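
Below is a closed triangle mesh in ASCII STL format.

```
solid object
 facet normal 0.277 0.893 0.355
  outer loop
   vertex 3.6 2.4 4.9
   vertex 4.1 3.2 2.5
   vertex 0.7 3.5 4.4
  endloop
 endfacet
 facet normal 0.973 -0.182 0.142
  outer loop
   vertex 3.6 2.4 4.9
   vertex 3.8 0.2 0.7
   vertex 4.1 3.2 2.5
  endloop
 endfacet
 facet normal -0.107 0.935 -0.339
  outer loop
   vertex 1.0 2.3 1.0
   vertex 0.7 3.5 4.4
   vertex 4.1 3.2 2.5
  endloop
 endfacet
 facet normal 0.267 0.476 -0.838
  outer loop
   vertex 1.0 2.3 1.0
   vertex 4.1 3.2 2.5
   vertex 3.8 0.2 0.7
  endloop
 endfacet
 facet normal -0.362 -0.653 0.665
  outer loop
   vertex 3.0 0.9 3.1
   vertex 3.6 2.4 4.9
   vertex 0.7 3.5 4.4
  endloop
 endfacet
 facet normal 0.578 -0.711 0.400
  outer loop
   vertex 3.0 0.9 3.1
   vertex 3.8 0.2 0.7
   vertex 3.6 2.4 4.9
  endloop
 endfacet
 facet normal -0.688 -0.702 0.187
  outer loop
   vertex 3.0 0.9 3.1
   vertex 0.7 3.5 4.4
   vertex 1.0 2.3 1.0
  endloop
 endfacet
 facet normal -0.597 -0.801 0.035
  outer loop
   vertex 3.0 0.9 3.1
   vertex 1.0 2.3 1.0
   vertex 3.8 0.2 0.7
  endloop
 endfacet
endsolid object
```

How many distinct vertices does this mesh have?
6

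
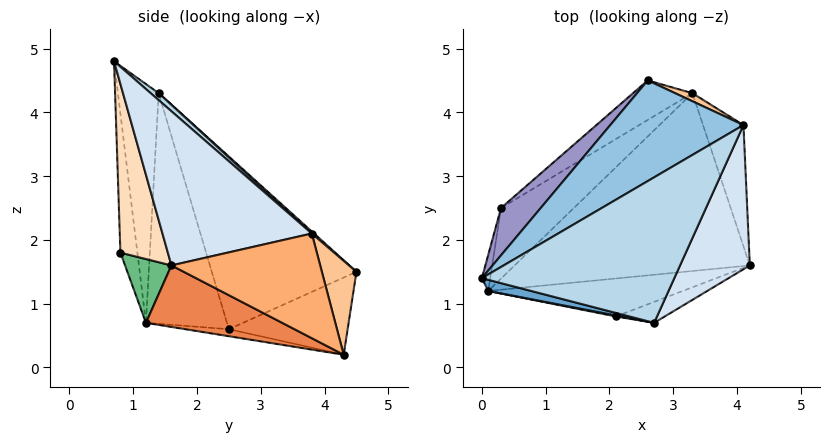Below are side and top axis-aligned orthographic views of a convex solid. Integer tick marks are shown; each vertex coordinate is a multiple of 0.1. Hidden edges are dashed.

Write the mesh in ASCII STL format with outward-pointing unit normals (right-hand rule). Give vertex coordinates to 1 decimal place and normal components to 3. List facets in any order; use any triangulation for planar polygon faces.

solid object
 facet normal -0.259 -0.965 0.046
  outer loop
   vertex 0.1 1.2 0.7
   vertex 2.7 0.7 4.8
   vertex 0.0 1.4 4.3
  endloop
 endfacet
 facet normal 0.012 0.665 0.747
  outer loop
   vertex 4.1 3.8 2.1
   vertex 2.6 4.5 1.5
   vertex 0.0 1.4 4.3
  endloop
 endfacet
 facet normal 0.028 0.649 0.760
  outer loop
   vertex 4.1 3.8 2.1
   vertex 0.0 1.4 4.3
   vertex 2.7 0.7 4.8
  endloop
 endfacet
 facet normal 0.910 -0.052 0.412
  outer loop
   vertex 4.1 3.8 2.1
   vertex 2.7 0.7 4.8
   vertex 4.2 1.6 1.6
  endloop
 endfacet
 facet normal 0.234 -0.385 -0.893
  outer loop
   vertex 3.3 4.3 0.2
   vertex 4.2 1.6 1.6
   vertex 0.1 1.2 0.7
  endloop
 endfacet
 facet normal 0.926 0.123 -0.357
  outer loop
   vertex 3.3 4.3 0.2
   vertex 4.1 3.8 2.1
   vertex 4.2 1.6 1.6
  endloop
 endfacet
 facet normal 0.398 0.915 0.073
  outer loop
   vertex 3.3 4.3 0.2
   vertex 2.6 4.5 1.5
   vertex 4.1 3.8 2.1
  endloop
 endfacet
 facet normal 0.346 -0.933 -0.100
  outer loop
   vertex 2.1 0.8 1.8
   vertex 4.2 1.6 1.6
   vertex 2.7 0.7 4.8
  endloop
 endfacet
 facet normal 0.214 -0.726 -0.654
  outer loop
   vertex 2.1 0.8 1.8
   vertex 0.1 1.2 0.7
   vertex 4.2 1.6 1.6
  endloop
 endfacet
 facet normal -0.200 -0.980 0.007
  outer loop
   vertex 2.1 0.8 1.8
   vertex 2.7 0.7 4.8
   vertex 0.1 1.2 0.7
  endloop
 endfacet
 facet normal -0.511 0.765 -0.393
  outer loop
   vertex 0.3 2.5 0.6
   vertex 2.6 4.5 1.5
   vertex 3.3 4.3 0.2
  endloop
 endfacet
 facet normal -0.095 -0.062 -0.994
  outer loop
   vertex 0.3 2.5 0.6
   vertex 3.3 4.3 0.2
   vertex 0.1 1.2 0.7
  endloop
 endfacet
 facet normal -0.682 0.714 0.157
  outer loop
   vertex 0.3 2.5 0.6
   vertex 0.0 1.4 4.3
   vertex 2.6 4.5 1.5
  endloop
 endfacet
 facet normal -0.988 0.149 -0.036
  outer loop
   vertex 0.3 2.5 0.6
   vertex 0.1 1.2 0.7
   vertex 0.0 1.4 4.3
  endloop
 endfacet
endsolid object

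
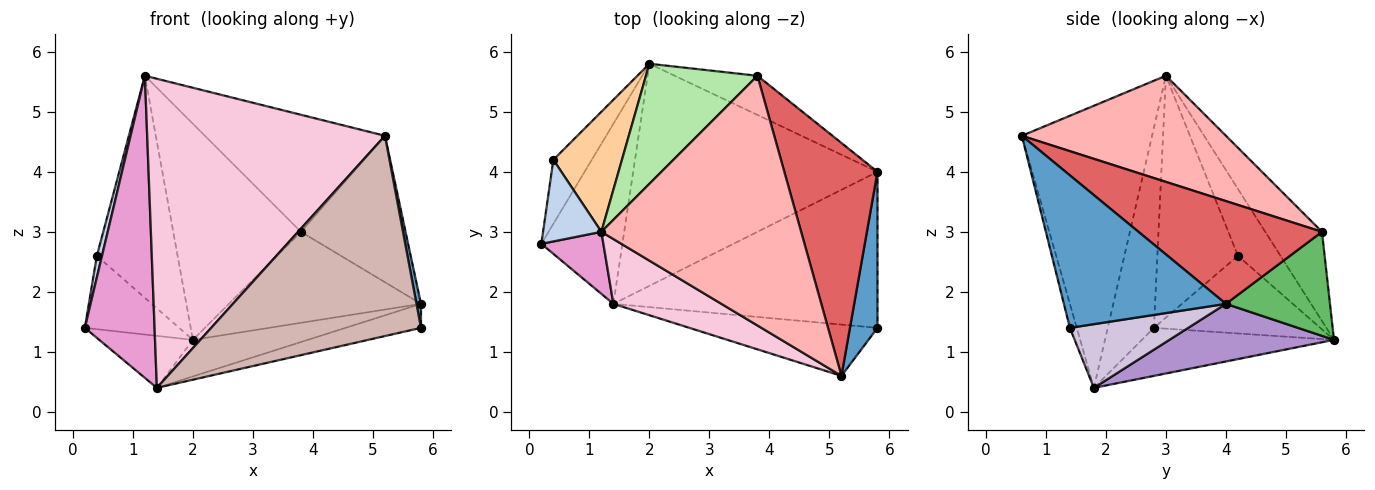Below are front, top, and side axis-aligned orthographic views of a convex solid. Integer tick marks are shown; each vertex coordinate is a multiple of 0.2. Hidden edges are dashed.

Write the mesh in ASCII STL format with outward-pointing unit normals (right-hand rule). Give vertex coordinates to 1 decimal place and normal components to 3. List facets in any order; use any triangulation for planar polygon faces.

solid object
 facet normal 0.984 -0.027 0.178
  outer loop
   vertex 5.8 1.4 1.4
   vertex 5.8 4.0 1.8
   vertex 5.2 0.6 4.6
  endloop
 endfacet
 facet normal -0.970 -0.062 0.234
  outer loop
   vertex 0.4 4.2 2.6
   vertex 0.2 2.8 1.4
   vertex 1.2 3.0 5.6
  endloop
 endfacet
 facet normal -0.799 0.453 -0.395
  outer loop
   vertex 0.4 4.2 2.6
   vertex 2.0 5.8 1.2
   vertex 0.2 2.8 1.4
  endloop
 endfacet
 facet normal -0.421 0.798 0.431
  outer loop
   vertex 0.4 4.2 2.6
   vertex 1.2 3.0 5.6
   vertex 2.0 5.8 1.2
  endloop
 endfacet
 facet normal 0.445 0.822 -0.354
  outer loop
   vertex 3.8 5.6 3.0
   vertex 5.8 4.0 1.8
   vertex 2.0 5.8 1.2
  endloop
 endfacet
 facet normal -0.362 0.815 0.453
  outer loop
   vertex 3.8 5.6 3.0
   vertex 2.0 5.8 1.2
   vertex 1.2 3.0 5.6
  endloop
 endfacet
 facet normal 0.682 0.389 0.619
  outer loop
   vertex 3.8 5.6 3.0
   vertex 5.2 0.6 4.6
   vertex 5.8 4.0 1.8
  endloop
 endfacet
 facet normal 0.433 0.382 0.816
  outer loop
   vertex 3.8 5.6 3.0
   vertex 1.2 3.0 5.6
   vertex 5.2 0.6 4.6
  endloop
 endfacet
 facet normal 0.227 0.158 -0.961
  outer loop
   vertex 1.4 1.8 0.4
   vertex 2.0 5.8 1.2
   vertex 5.8 4.0 1.8
  endloop
 endfacet
 facet normal 0.232 0.148 -0.961
  outer loop
   vertex 1.4 1.8 0.4
   vertex 5.8 4.0 1.8
   vertex 5.8 1.4 1.4
  endloop
 endfacet
 facet normal -0.495 0.241 -0.835
  outer loop
   vertex 1.4 1.8 0.4
   vertex 0.2 2.8 1.4
   vertex 2.0 5.8 1.2
  endloop
 endfacet
 facet normal -0.032 -0.968 -0.248
  outer loop
   vertex 1.4 1.8 0.4
   vertex 5.8 1.4 1.4
   vertex 5.2 0.6 4.6
  endloop
 endfacet
 facet normal -0.544 -0.822 0.169
  outer loop
   vertex 1.4 1.8 0.4
   vertex 1.2 3.0 5.6
   vertex 0.2 2.8 1.4
  endloop
 endfacet
 facet normal -0.472 -0.863 0.181
  outer loop
   vertex 1.4 1.8 0.4
   vertex 5.2 0.6 4.6
   vertex 1.2 3.0 5.6
  endloop
 endfacet
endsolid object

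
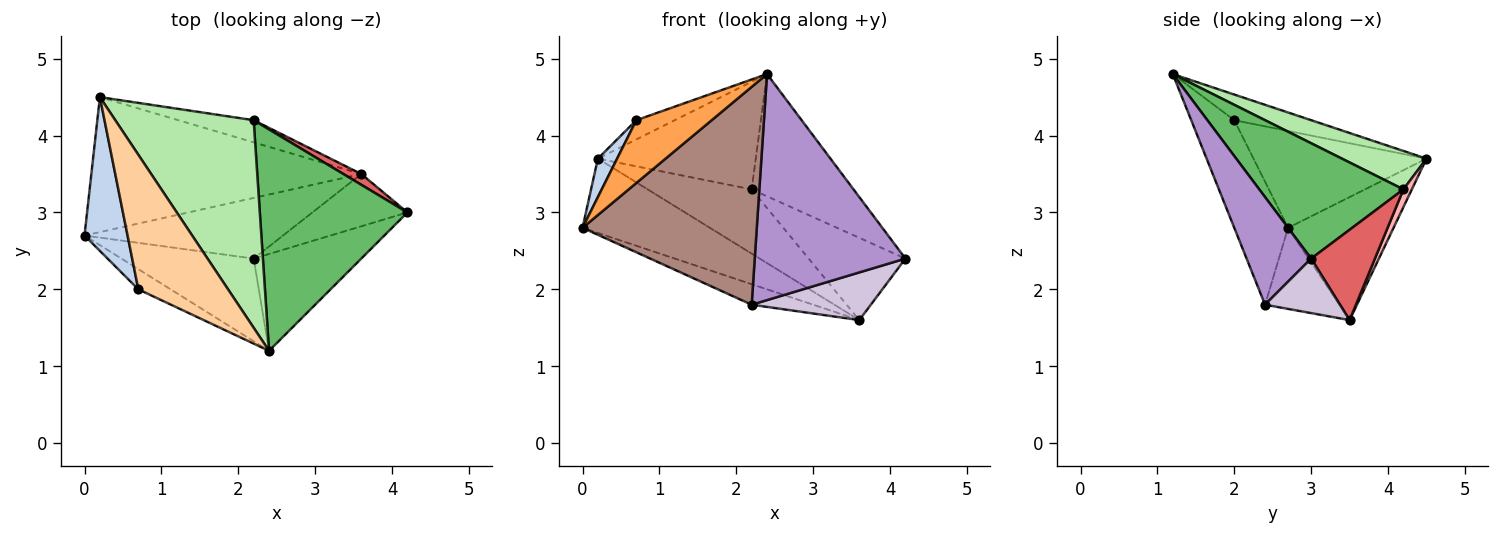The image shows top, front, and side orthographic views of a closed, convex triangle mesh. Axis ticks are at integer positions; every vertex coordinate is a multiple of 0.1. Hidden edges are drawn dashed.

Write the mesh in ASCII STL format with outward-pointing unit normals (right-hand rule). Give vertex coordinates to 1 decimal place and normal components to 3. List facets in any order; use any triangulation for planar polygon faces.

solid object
 facet normal -0.371 0.448 -0.814
  outer loop
   vertex 3.6 3.5 1.6
   vertex 0.0 2.7 2.8
   vertex 0.2 4.5 3.7
  endloop
 endfacet
 facet normal -0.909 -0.101 0.404
  outer loop
   vertex 0.7 2.0 4.2
   vertex 0.2 4.5 3.7
   vertex 0.0 2.7 2.8
  endloop
 endfacet
 facet normal -0.322 -0.901 -0.290
  outer loop
   vertex 0.7 2.0 4.2
   vertex 0.0 2.7 2.8
   vertex 2.4 1.2 4.8
  endloop
 endfacet
 facet normal -0.272 0.136 0.953
  outer loop
   vertex 0.7 2.0 4.2
   vertex 2.4 1.2 4.8
   vertex 0.2 4.5 3.7
  endloop
 endfacet
 facet normal 0.565 0.399 0.723
  outer loop
   vertex 2.2 4.2 3.3
   vertex 2.4 1.2 4.8
   vertex 4.2 3.0 2.4
  endloop
 endfacet
 facet normal 0.239 0.447 0.862
  outer loop
   vertex 2.2 4.2 3.3
   vertex 0.2 4.5 3.7
   vertex 2.4 1.2 4.8
  endloop
 endfacet
 facet normal 0.547 0.830 0.109
  outer loop
   vertex 2.2 4.2 3.3
   vertex 4.2 3.0 2.4
   vertex 3.6 3.5 1.6
  endloop
 endfacet
 facet normal 0.076 0.943 -0.325
  outer loop
   vertex 2.2 4.2 3.3
   vertex 3.6 3.5 1.6
   vertex 0.2 4.5 3.7
  endloop
 endfacet
 facet normal 0.367 -0.855 -0.367
  outer loop
   vertex 2.2 2.4 1.8
   vertex 4.2 3.0 2.4
   vertex 2.4 1.2 4.8
  endloop
 endfacet
 facet normal 0.390 -0.620 -0.680
  outer loop
   vertex 2.2 2.4 1.8
   vertex 3.6 3.5 1.6
   vertex 4.2 3.0 2.4
  endloop
 endfacet
 facet normal -0.277 -0.898 -0.341
  outer loop
   vertex 2.2 2.4 1.8
   vertex 2.4 1.2 4.8
   vertex 0.0 2.7 2.8
  endloop
 endfacet
 facet normal -0.361 0.299 -0.884
  outer loop
   vertex 2.2 2.4 1.8
   vertex 0.0 2.7 2.8
   vertex 3.6 3.5 1.6
  endloop
 endfacet
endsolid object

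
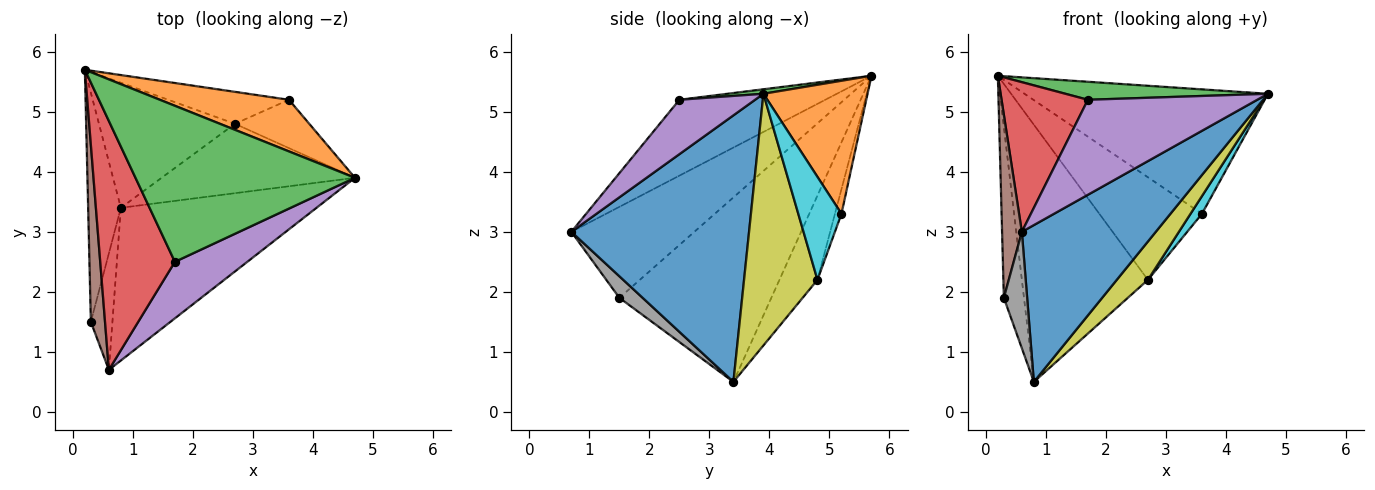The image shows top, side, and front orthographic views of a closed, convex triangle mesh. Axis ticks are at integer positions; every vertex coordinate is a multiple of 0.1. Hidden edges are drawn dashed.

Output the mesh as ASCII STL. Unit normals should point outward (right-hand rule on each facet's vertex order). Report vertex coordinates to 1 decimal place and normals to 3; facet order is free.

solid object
 facet normal 0.689 -0.519 -0.506
  outer loop
   vertex 0.8 3.4 0.5
   vertex 4.7 3.9 5.3
   vertex 0.6 0.7 3.0
  endloop
 endfacet
 facet normal 0.367 0.859 0.356
  outer loop
   vertex 3.6 5.2 3.3
   vertex 0.2 5.7 5.6
   vertex 4.7 3.9 5.3
  endloop
 endfacet
 facet normal 0.020 -0.115 0.993
  outer loop
   vertex 1.7 2.5 5.2
   vertex 4.7 3.9 5.3
   vertex 0.2 5.7 5.6
  endloop
 endfacet
 facet normal -0.657 -0.389 0.646
  outer loop
   vertex 1.7 2.5 5.2
   vertex 0.2 5.7 5.6
   vertex 0.6 0.7 3.0
  endloop
 endfacet
 facet normal 0.359 -0.802 0.477
  outer loop
   vertex 1.7 2.5 5.2
   vertex 0.6 0.7 3.0
   vertex 4.7 3.9 5.3
  endloop
 endfacet
 facet normal -0.976 -0.157 0.152
  outer loop
   vertex 0.3 1.5 1.9
   vertex 0.6 0.7 3.0
   vertex 0.2 5.7 5.6
  endloop
 endfacet
 facet normal -0.976 0.129 -0.173
  outer loop
   vertex 0.3 1.5 1.9
   vertex 0.2 5.7 5.6
   vertex 0.8 3.4 0.5
  endloop
 endfacet
 facet normal 0.577 -0.577 -0.577
  outer loop
   vertex 0.3 1.5 1.9
   vertex 0.8 3.4 0.5
   vertex 0.6 0.7 3.0
  endloop
 endfacet
 facet normal 0.752 -0.319 -0.577
  outer loop
   vertex 2.7 4.8 2.2
   vertex 4.7 3.9 5.3
   vertex 0.8 3.4 0.5
  endloop
 endfacet
 facet normal 0.793 -0.210 -0.572
  outer loop
   vertex 2.7 4.8 2.2
   vertex 3.6 5.2 3.3
   vertex 4.7 3.9 5.3
  endloop
 endfacet
 facet normal -0.262 0.868 -0.422
  outer loop
   vertex 2.7 4.8 2.2
   vertex 0.8 3.4 0.5
   vertex 0.2 5.7 5.6
  endloop
 endfacet
 facet normal -0.061 0.953 -0.297
  outer loop
   vertex 2.7 4.8 2.2
   vertex 0.2 5.7 5.6
   vertex 3.6 5.2 3.3
  endloop
 endfacet
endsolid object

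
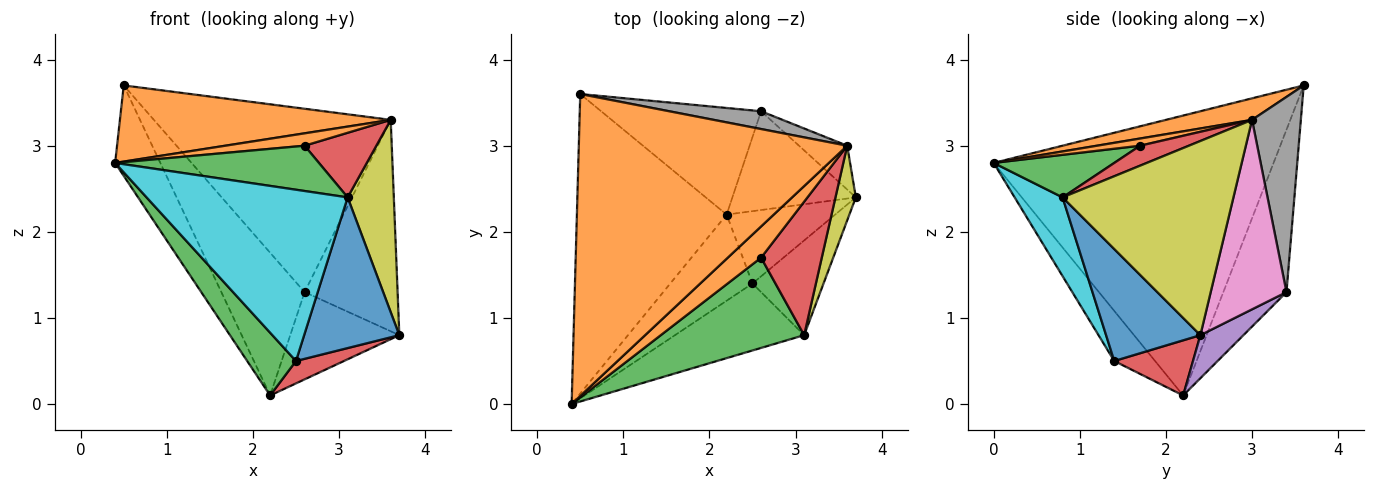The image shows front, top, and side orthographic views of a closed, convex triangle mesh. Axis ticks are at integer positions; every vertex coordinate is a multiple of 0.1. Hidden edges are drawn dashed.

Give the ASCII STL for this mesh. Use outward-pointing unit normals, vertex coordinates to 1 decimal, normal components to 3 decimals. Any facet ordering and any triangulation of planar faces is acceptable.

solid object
 facet normal -0.873 0.141 -0.467
  outer loop
   vertex 2.2 2.2 0.1
   vertex 0.4 0.0 2.8
   vertex 0.5 3.6 3.7
  endloop
 endfacet
 facet normal 0.078 -0.244 0.967
  outer loop
   vertex 3.6 3.0 3.3
   vertex 0.5 3.6 3.7
   vertex 0.4 0.0 2.8
  endloop
 endfacet
 facet normal -0.442 -0.528 -0.725
  outer loop
   vertex 2.5 1.4 0.5
   vertex 0.4 0.0 2.8
   vertex 2.2 2.2 0.1
  endloop
 endfacet
 facet normal 0.437 -0.266 -0.859
  outer loop
   vertex 2.5 1.4 0.5
   vertex 2.2 2.2 0.1
   vertex 3.7 2.4 0.8
  endloop
 endfacet
 facet normal 0.253 0.641 -0.725
  outer loop
   vertex 2.6 3.4 1.3
   vertex 3.7 2.4 0.8
   vertex 2.2 2.2 0.1
  endloop
 endfacet
 facet normal -0.519 0.685 -0.511
  outer loop
   vertex 2.6 3.4 1.3
   vertex 2.2 2.2 0.1
   vertex 0.5 3.6 3.7
  endloop
 endfacet
 facet normal 0.624 0.765 -0.159
  outer loop
   vertex 2.6 3.4 1.3
   vertex 3.6 3.0 3.3
   vertex 3.7 2.4 0.8
  endloop
 endfacet
 facet normal 0.201 0.975 0.095
  outer loop
   vertex 2.6 3.4 1.3
   vertex 0.5 3.6 3.7
   vertex 3.6 3.0 3.3
  endloop
 endfacet
 facet normal 0.960 -0.259 0.101
  outer loop
   vertex 3.1 0.8 2.4
   vertex 3.7 2.4 0.8
   vertex 3.6 3.0 3.3
  endloop
 endfacet
 facet normal 0.217 -0.909 -0.356
  outer loop
   vertex 3.1 0.8 2.4
   vertex 0.4 0.0 2.8
   vertex 2.5 1.4 0.5
  endloop
 endfacet
 facet normal 0.643 -0.649 -0.408
  outer loop
   vertex 3.1 0.8 2.4
   vertex 2.5 1.4 0.5
   vertex 3.7 2.4 0.8
  endloop
 endfacet
 facet normal 0.196 -0.361 0.911
  outer loop
   vertex 2.6 1.7 3.0
   vertex 3.6 3.0 3.3
   vertex 0.4 0.0 2.8
  endloop
 endfacet
 facet normal 0.256 -0.433 0.864
  outer loop
   vertex 2.6 1.7 3.0
   vertex 0.4 0.0 2.8
   vertex 3.1 0.8 2.4
  endloop
 endfacet
 facet normal 0.284 -0.418 0.863
  outer loop
   vertex 2.6 1.7 3.0
   vertex 3.1 0.8 2.4
   vertex 3.6 3.0 3.3
  endloop
 endfacet
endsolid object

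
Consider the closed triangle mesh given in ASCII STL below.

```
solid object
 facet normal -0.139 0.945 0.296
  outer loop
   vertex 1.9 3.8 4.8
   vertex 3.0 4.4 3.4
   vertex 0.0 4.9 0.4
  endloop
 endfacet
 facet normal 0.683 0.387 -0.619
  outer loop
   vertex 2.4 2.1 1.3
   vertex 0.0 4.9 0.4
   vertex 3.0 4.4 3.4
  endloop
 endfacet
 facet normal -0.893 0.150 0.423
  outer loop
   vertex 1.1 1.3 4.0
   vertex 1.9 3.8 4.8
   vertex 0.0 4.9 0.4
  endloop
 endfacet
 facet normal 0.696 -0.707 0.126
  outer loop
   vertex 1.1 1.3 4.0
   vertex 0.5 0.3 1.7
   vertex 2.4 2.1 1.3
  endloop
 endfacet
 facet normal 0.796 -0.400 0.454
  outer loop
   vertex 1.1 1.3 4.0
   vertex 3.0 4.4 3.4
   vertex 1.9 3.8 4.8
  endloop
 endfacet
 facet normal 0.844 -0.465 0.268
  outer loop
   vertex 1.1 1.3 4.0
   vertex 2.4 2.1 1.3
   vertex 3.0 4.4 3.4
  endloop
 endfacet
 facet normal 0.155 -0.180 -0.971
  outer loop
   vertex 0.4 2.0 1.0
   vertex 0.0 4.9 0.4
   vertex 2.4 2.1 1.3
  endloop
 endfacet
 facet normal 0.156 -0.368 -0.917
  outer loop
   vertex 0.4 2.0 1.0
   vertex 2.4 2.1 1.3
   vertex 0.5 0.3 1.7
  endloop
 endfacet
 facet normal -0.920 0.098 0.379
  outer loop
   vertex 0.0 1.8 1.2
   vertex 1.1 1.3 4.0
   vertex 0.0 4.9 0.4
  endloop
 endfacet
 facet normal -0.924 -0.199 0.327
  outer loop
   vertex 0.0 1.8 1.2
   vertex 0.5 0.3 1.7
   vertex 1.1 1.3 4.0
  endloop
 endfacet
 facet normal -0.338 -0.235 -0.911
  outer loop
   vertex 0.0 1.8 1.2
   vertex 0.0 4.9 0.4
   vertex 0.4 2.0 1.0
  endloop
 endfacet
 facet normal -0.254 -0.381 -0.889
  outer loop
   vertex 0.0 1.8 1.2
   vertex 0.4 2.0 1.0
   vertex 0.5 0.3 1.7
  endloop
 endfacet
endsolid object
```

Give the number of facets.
12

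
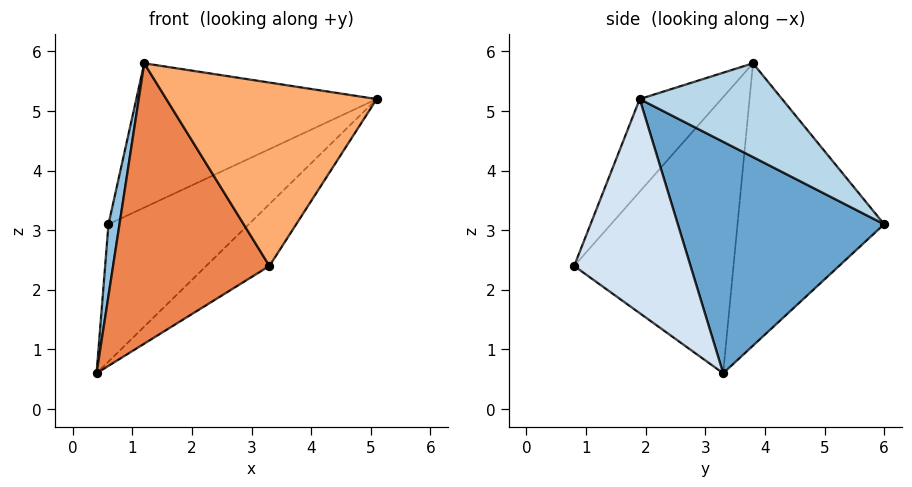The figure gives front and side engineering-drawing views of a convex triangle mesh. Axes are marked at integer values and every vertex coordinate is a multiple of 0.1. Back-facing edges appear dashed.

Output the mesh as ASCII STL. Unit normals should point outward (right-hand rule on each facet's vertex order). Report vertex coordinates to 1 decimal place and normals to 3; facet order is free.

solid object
 facet normal 0.686 0.467 -0.559
  outer loop
   vertex 0.6 6.0 3.1
   vertex 5.1 1.9 5.2
   vertex 0.4 3.3 0.6
  endloop
 endfacet
 facet normal -0.985 -0.074 0.159
  outer loop
   vertex 1.2 3.8 5.8
   vertex 0.6 6.0 3.1
   vertex 0.4 3.3 0.6
  endloop
 endfacet
 facet normal 0.439 0.742 0.507
  outer loop
   vertex 1.2 3.8 5.8
   vertex 5.1 1.9 5.2
   vertex 0.6 6.0 3.1
  endloop
 endfacet
 facet normal 0.702 0.382 -0.601
  outer loop
   vertex 3.3 0.8 2.4
   vertex 0.4 3.3 0.6
   vertex 5.1 1.9 5.2
  endloop
 endfacet
 facet normal -0.703 -0.690 0.174
  outer loop
   vertex 3.3 0.8 2.4
   vertex 1.2 3.8 5.8
   vertex 0.4 3.3 0.6
  endloop
 endfacet
 facet normal -0.311 -0.800 0.514
  outer loop
   vertex 3.3 0.8 2.4
   vertex 5.1 1.9 5.2
   vertex 1.2 3.8 5.8
  endloop
 endfacet
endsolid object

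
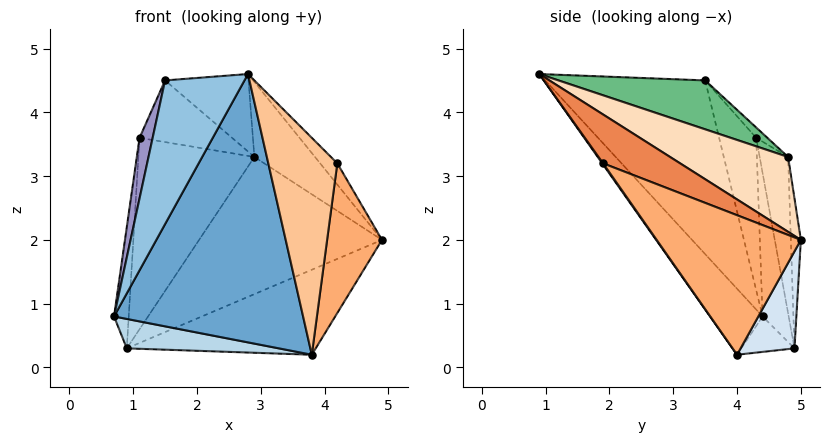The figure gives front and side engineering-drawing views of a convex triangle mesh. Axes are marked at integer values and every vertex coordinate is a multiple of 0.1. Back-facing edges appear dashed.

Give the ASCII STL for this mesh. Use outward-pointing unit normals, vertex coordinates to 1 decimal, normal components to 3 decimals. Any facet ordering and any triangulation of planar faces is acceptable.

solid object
 facet normal -0.215 -0.775 -0.595
  outer loop
   vertex 3.8 4.0 0.2
   vertex 2.8 0.9 4.6
   vertex 0.7 4.4 0.8
  endloop
 endfacet
 facet normal -0.892 -0.443 0.085
  outer loop
   vertex 1.5 3.5 4.5
   vertex 0.7 4.4 0.8
   vertex 2.8 0.9 4.6
  endloop
 endfacet
 facet normal -0.225 -0.643 -0.732
  outer loop
   vertex 0.9 4.9 0.3
   vertex 3.8 4.0 0.2
   vertex 0.7 4.4 0.8
  endloop
 endfacet
 facet normal 0.224 0.787 -0.574
  outer loop
   vertex 0.9 4.9 0.3
   vertex 4.9 5.0 2.0
   vertex 3.8 4.0 0.2
  endloop
 endfacet
 facet normal 0.646 0.144 0.749
  outer loop
   vertex 4.2 1.9 3.2
   vertex 4.9 5.0 2.0
   vertex 2.8 0.9 4.6
  endloop
 endfacet
 facet normal 0.876 -0.333 -0.350
  outer loop
   vertex 4.2 1.9 3.2
   vertex 3.8 4.0 0.2
   vertex 4.9 5.0 2.0
  endloop
 endfacet
 facet normal 0.010 -0.819 -0.574
  outer loop
   vertex 4.2 1.9 3.2
   vertex 2.8 0.9 4.6
   vertex 3.8 4.0 0.2
  endloop
 endfacet
 facet normal 0.508 0.261 0.821
  outer loop
   vertex 2.9 4.8 3.3
   vertex 2.8 0.9 4.6
   vertex 4.9 5.0 2.0
  endloop
 endfacet
 facet normal 0.471 0.268 0.840
  outer loop
   vertex 2.9 4.8 3.3
   vertex 1.5 3.5 4.5
   vertex 2.8 0.9 4.6
  endloop
 endfacet
 facet normal -0.054 0.996 0.069
  outer loop
   vertex 2.9 4.8 3.3
   vertex 4.9 5.0 2.0
   vertex 0.9 4.9 0.3
  endloop
 endfacet
 facet normal -0.087 0.725 0.683
  outer loop
   vertex 1.1 4.3 3.6
   vertex 1.5 3.5 4.5
   vertex 2.9 4.8 3.3
  endloop
 endfacet
 facet normal -0.234 0.954 0.188
  outer loop
   vertex 1.1 4.3 3.6
   vertex 2.9 4.8 3.3
   vertex 0.9 4.9 0.3
  endloop
 endfacet
 facet normal -0.936 -0.331 0.122
  outer loop
   vertex 1.1 4.3 3.6
   vertex 0.7 4.4 0.8
   vertex 1.5 3.5 4.5
  endloop
 endfacet
 facet normal -0.863 0.486 0.141
  outer loop
   vertex 1.1 4.3 3.6
   vertex 0.9 4.9 0.3
   vertex 0.7 4.4 0.8
  endloop
 endfacet
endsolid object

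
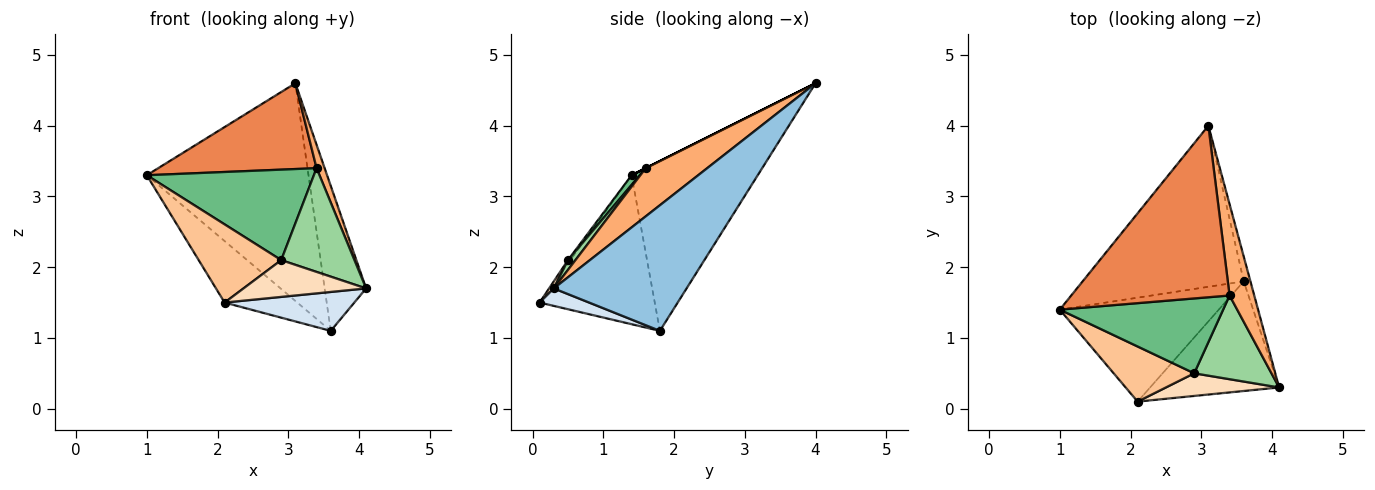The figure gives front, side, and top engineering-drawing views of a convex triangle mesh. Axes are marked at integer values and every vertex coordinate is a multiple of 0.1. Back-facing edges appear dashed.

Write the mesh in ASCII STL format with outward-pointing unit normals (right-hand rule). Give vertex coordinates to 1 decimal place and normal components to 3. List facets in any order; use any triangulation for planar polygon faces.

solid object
 facet normal -0.531 0.681 -0.504
  outer loop
   vertex 3.6 1.8 1.1
   vertex 1.0 1.4 3.3
   vertex 3.1 4.0 4.6
  endloop
 endfacet
 facet normal 0.953 0.297 -0.051
  outer loop
   vertex 3.6 1.8 1.1
   vertex 3.1 4.0 4.6
   vertex 4.1 0.3 1.7
  endloop
 endfacet
 facet normal -0.628 0.396 -0.670
  outer loop
   vertex 2.1 0.1 1.5
   vertex 1.0 1.4 3.3
   vertex 3.6 1.8 1.1
  endloop
 endfacet
 facet normal 0.127 -0.332 -0.935
  outer loop
   vertex 2.1 0.1 1.5
   vertex 3.6 1.8 1.1
   vertex 4.1 0.3 1.7
  endloop
 endfacet
 facet normal 0.000 -0.447 0.894
  outer loop
   vertex 3.4 1.6 3.4
   vertex 3.1 4.0 4.6
   vertex 1.0 1.4 3.3
  endloop
 endfacet
 facet normal 0.884 -0.116 0.453
  outer loop
   vertex 3.4 1.6 3.4
   vertex 4.1 0.3 1.7
   vertex 3.1 4.0 4.6
  endloop
 endfacet
 facet normal -0.023 -0.817 0.576
  outer loop
   vertex 2.9 0.5 2.1
   vertex 1.0 1.4 3.3
   vertex 2.1 0.1 1.5
  endloop
 endfacet
 facet normal 0.033 -0.851 0.524
  outer loop
   vertex 2.9 0.5 2.1
   vertex 2.1 0.1 1.5
   vertex 4.1 0.3 1.7
  endloop
 endfacet
 facet normal 0.038 -0.770 0.637
  outer loop
   vertex 2.9 0.5 2.1
   vertex 3.4 1.6 3.4
   vertex 1.0 1.4 3.3
  endloop
 endfacet
 facet normal 0.079 -0.776 0.626
  outer loop
   vertex 2.9 0.5 2.1
   vertex 4.1 0.3 1.7
   vertex 3.4 1.6 3.4
  endloop
 endfacet
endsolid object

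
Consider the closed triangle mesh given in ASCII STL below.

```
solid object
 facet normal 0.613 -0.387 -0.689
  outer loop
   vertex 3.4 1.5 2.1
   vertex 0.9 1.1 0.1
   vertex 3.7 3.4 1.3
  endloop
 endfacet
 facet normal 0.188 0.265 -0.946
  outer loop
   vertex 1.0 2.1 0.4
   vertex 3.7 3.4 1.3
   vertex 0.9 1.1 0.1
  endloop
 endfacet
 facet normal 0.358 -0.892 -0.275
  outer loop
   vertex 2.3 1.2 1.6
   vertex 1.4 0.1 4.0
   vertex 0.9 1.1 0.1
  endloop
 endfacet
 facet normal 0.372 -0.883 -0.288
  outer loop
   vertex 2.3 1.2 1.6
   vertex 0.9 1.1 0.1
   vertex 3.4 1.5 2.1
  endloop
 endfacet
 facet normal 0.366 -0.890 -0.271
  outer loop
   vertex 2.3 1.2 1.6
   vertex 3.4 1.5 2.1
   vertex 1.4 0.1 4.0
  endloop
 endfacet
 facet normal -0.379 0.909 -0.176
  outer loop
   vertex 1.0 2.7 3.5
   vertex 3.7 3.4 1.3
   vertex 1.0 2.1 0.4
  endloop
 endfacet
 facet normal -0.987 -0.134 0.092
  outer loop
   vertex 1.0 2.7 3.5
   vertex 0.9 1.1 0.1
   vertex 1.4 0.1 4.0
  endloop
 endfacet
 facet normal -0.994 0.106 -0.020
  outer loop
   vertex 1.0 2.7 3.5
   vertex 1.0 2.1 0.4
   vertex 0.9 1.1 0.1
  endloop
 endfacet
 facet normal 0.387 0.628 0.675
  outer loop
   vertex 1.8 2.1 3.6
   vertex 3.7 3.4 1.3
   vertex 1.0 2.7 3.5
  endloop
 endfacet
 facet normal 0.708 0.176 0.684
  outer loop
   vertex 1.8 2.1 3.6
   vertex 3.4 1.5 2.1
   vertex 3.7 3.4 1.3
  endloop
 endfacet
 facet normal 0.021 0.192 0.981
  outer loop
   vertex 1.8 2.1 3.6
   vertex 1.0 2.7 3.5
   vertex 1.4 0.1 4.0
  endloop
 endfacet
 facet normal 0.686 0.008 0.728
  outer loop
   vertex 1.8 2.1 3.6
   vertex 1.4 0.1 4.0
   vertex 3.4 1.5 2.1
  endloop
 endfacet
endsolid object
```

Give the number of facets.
12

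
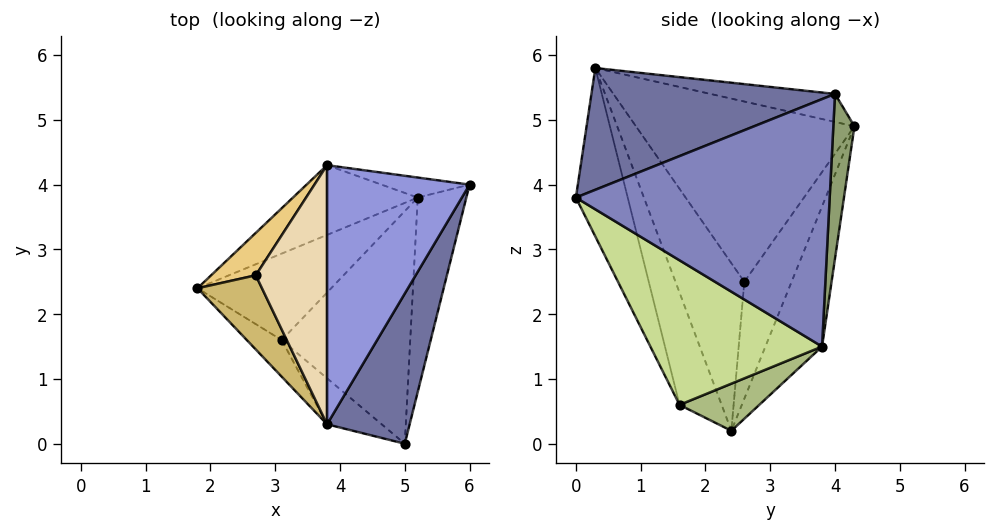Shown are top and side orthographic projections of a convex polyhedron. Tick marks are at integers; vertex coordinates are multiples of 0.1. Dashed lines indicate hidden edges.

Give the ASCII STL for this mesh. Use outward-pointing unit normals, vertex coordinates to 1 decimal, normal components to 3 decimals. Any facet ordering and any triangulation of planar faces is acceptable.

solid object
 facet normal 0.760 -0.396 0.515
  outer loop
   vertex 3.8 0.3 5.8
   vertex 5.0 0.0 3.8
   vertex 6.0 4.0 5.4
  endloop
 endfacet
 facet normal 0.968 -0.166 -0.190
  outer loop
   vertex 5.2 3.8 1.5
   vertex 6.0 4.0 5.4
   vertex 5.0 0.0 3.8
  endloop
 endfacet
 facet normal -0.188 0.216 0.958
  outer loop
   vertex 3.8 4.3 4.9
   vertex 3.8 0.3 5.8
   vertex 6.0 4.0 5.4
  endloop
 endfacet
 facet normal -0.284 0.925 -0.253
  outer loop
   vertex 3.8 4.3 4.9
   vertex 5.2 3.8 1.5
   vertex 1.8 2.4 0.2
  endloop
 endfacet
 facet normal 0.153 0.985 -0.082
  outer loop
   vertex 3.8 4.3 4.9
   vertex 6.0 4.0 5.4
   vertex 5.2 3.8 1.5
  endloop
 endfacet
 facet normal 0.332 0.068 -0.941
  outer loop
   vertex 3.1 1.6 0.6
   vertex 1.8 2.4 0.2
   vertex 5.2 3.8 1.5
  endloop
 endfacet
 facet normal 0.684 -0.404 -0.608
  outer loop
   vertex 3.1 1.6 0.6
   vertex 5.2 3.8 1.5
   vertex 5.0 0.0 3.8
  endloop
 endfacet
 facet normal -0.484 -0.862 -0.150
  outer loop
   vertex 3.1 1.6 0.6
   vertex 3.8 0.3 5.8
   vertex 1.8 2.4 0.2
  endloop
 endfacet
 facet normal -0.473 -0.868 -0.153
  outer loop
   vertex 3.1 1.6 0.6
   vertex 5.0 0.0 3.8
   vertex 3.8 0.3 5.8
  endloop
 endfacet
 facet normal -0.931 0.069 0.358
  outer loop
   vertex 2.7 2.6 2.5
   vertex 1.8 2.4 0.2
   vertex 3.8 0.3 5.8
  endloop
 endfacet
 facet normal -0.929 0.100 0.355
  outer loop
   vertex 2.7 2.6 2.5
   vertex 3.8 4.3 4.9
   vertex 1.8 2.4 0.2
  endloop
 endfacet
 facet normal -0.927 0.082 0.366
  outer loop
   vertex 2.7 2.6 2.5
   vertex 3.8 0.3 5.8
   vertex 3.8 4.3 4.9
  endloop
 endfacet
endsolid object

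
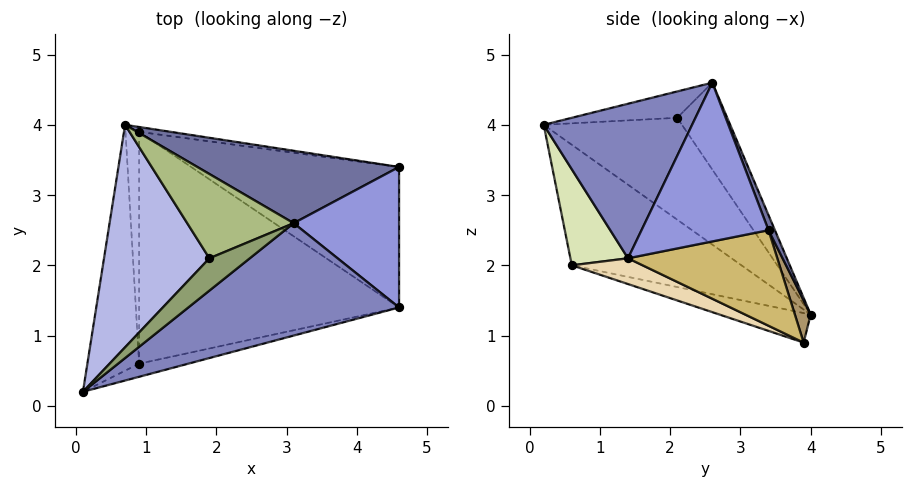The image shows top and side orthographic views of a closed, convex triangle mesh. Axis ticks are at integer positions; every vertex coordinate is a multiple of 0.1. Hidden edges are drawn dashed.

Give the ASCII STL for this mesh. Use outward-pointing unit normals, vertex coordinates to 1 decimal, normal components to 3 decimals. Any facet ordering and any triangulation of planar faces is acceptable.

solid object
 facet normal 0.028 0.927 0.373
  outer loop
   vertex 3.1 2.6 4.6
   vertex 4.6 3.4 2.5
   vertex 0.7 4.0 1.3
  endloop
 endfacet
 facet normal 0.431 -0.685 0.587
  outer loop
   vertex 4.6 1.4 2.1
   vertex 3.1 2.6 4.6
   vertex 0.1 0.2 4.0
  endloop
 endfacet
 facet normal 0.828 -0.110 0.550
  outer loop
   vertex 4.6 1.4 2.1
   vertex 4.6 3.4 2.5
   vertex 3.1 2.6 4.6
  endloop
 endfacet
 facet normal -0.591 0.527 0.611
  outer loop
   vertex 1.9 2.1 4.1
   vertex 0.7 4.0 1.3
   vertex 0.1 0.2 4.0
  endloop
 endfacet
 facet normal -0.494 0.428 0.757
  outer loop
   vertex 1.9 2.1 4.1
   vertex 0.1 0.2 4.0
   vertex 3.1 2.6 4.6
  endloop
 endfacet
 facet normal -0.508 0.596 0.622
  outer loop
   vertex 1.9 2.1 4.1
   vertex 3.1 2.6 4.6
   vertex 0.7 4.0 1.3
  endloop
 endfacet
 facet normal -0.911 -0.134 -0.391
  outer loop
   vertex 0.9 0.6 2.0
   vertex 0.1 0.2 4.0
   vertex 0.7 4.0 1.3
  endloop
 endfacet
 facet normal 0.213 -0.971 -0.109
  outer loop
   vertex 0.9 0.6 2.0
   vertex 4.6 1.4 2.1
   vertex 0.1 0.2 4.0
  endloop
 endfacet
 facet normal 0.194 0.970 -0.146
  outer loop
   vertex 0.9 3.9 0.9
   vertex 0.7 4.0 1.3
   vertex 4.6 3.4 2.5
  endloop
 endfacet
 facet normal 0.411 0.179 -0.894
  outer loop
   vertex 0.9 3.9 0.9
   vertex 4.6 3.4 2.5
   vertex 4.6 1.4 2.1
  endloop
 endfacet
 facet normal -0.899 -0.138 -0.415
  outer loop
   vertex 0.9 3.9 0.9
   vertex 0.9 0.6 2.0
   vertex 0.7 4.0 1.3
  endloop
 endfacet
 facet normal 0.094 -0.315 -0.945
  outer loop
   vertex 0.9 3.9 0.9
   vertex 4.6 1.4 2.1
   vertex 0.9 0.6 2.0
  endloop
 endfacet
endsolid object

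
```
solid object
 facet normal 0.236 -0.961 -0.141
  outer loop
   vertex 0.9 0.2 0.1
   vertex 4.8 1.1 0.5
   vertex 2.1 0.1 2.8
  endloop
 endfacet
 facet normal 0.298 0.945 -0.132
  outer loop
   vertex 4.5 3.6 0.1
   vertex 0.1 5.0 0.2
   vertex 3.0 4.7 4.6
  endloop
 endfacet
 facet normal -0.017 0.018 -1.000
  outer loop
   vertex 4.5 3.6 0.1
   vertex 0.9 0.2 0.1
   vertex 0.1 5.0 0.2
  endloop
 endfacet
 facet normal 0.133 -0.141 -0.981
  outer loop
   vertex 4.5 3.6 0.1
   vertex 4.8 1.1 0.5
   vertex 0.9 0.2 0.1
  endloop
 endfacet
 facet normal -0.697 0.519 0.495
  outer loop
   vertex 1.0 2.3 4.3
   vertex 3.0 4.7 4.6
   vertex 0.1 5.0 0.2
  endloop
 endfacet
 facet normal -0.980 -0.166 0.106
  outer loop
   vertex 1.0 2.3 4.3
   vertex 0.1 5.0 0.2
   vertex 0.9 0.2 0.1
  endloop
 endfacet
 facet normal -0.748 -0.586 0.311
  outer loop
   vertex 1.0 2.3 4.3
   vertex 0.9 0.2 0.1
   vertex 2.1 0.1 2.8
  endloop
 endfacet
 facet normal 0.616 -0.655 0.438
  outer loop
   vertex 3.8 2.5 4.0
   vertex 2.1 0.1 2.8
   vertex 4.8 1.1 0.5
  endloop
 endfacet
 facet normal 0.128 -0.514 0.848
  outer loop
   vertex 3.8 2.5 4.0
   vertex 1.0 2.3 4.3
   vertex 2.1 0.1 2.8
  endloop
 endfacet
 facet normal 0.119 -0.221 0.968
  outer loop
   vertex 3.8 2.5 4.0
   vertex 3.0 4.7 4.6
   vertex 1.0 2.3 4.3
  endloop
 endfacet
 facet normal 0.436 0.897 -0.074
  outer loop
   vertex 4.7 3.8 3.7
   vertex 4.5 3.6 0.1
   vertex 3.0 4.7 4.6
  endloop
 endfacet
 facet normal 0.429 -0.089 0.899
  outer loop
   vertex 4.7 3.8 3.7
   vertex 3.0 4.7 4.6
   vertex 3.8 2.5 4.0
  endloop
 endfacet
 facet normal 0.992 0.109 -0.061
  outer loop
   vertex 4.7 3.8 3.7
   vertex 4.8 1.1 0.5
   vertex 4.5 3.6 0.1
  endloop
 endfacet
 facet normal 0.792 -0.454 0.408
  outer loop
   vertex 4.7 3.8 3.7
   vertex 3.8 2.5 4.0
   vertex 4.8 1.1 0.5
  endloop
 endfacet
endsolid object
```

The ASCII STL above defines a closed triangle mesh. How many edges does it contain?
21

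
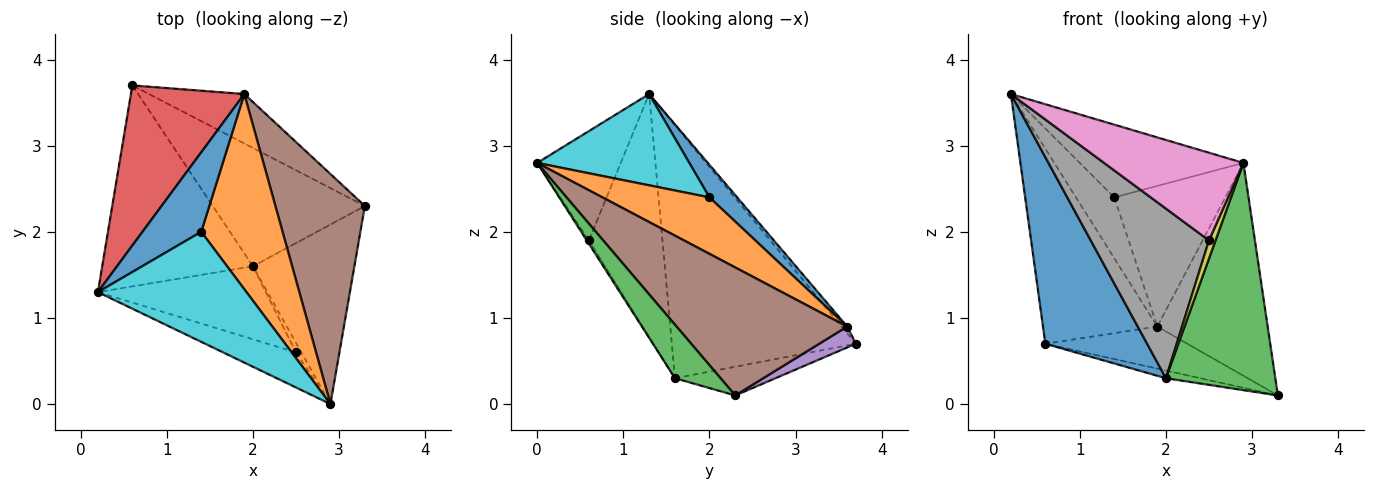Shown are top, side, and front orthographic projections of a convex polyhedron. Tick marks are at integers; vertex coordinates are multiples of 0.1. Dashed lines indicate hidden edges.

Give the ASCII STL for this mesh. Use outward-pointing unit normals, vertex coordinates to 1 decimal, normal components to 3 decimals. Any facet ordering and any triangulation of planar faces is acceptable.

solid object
 facet normal -0.776 -0.429 -0.462
  outer loop
   vertex 2.0 1.6 0.3
   vertex 0.2 1.3 3.6
   vertex 0.6 3.7 0.7
  endloop
 endfacet
 facet normal -0.185 0.063 -0.981
  outer loop
   vertex 2.0 1.6 0.3
   vertex 0.6 3.7 0.7
   vertex 3.3 2.3 0.1
  endloop
 endfacet
 facet normal 0.311 -0.746 -0.589
  outer loop
   vertex 2.0 1.6 0.3
   vertex 3.3 2.3 0.1
   vertex 2.9 0.0 2.8
  endloop
 endfacet
 facet normal -0.038 0.772 0.634
  outer loop
   vertex 1.9 3.6 0.9
   vertex 0.6 3.7 0.7
   vertex 0.2 1.3 3.6
  endloop
 endfacet
 facet normal 0.165 0.640 -0.751
  outer loop
   vertex 1.9 3.6 0.9
   vertex 3.3 2.3 0.1
   vertex 0.6 3.7 0.7
  endloop
 endfacet
 facet normal 0.724 0.468 0.506
  outer loop
   vertex 1.9 3.6 0.9
   vertex 2.9 0.0 2.8
   vertex 3.3 2.3 0.1
  endloop
 endfacet
 facet normal -0.487 -0.811 -0.324
  outer loop
   vertex 2.5 0.6 1.9
   vertex 2.9 0.0 2.8
   vertex 0.2 1.3 3.6
  endloop
 endfacet
 facet normal -0.496 -0.797 -0.343
  outer loop
   vertex 2.5 0.6 1.9
   vertex 0.2 1.3 3.6
   vertex 2.0 1.6 0.3
  endloop
 endfacet
 facet normal -0.269 -0.852 -0.449
  outer loop
   vertex 2.5 0.6 1.9
   vertex 2.0 1.6 0.3
   vertex 2.9 0.0 2.8
  endloop
 endfacet
 facet normal 0.456 0.491 0.742
  outer loop
   vertex 1.4 2.0 2.4
   vertex 0.2 1.3 3.6
   vertex 2.9 0.0 2.8
  endloop
 endfacet
 facet normal 0.403 0.556 0.727
  outer loop
   vertex 1.4 2.0 2.4
   vertex 1.9 3.6 0.9
   vertex 0.2 1.3 3.6
  endloop
 endfacet
 facet normal 0.491 0.509 0.707
  outer loop
   vertex 1.4 2.0 2.4
   vertex 2.9 0.0 2.8
   vertex 1.9 3.6 0.9
  endloop
 endfacet
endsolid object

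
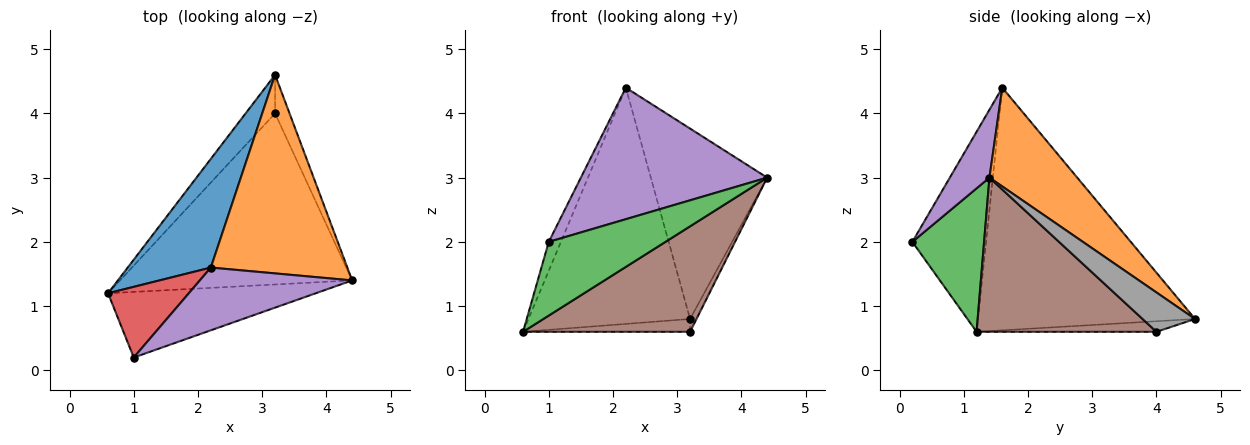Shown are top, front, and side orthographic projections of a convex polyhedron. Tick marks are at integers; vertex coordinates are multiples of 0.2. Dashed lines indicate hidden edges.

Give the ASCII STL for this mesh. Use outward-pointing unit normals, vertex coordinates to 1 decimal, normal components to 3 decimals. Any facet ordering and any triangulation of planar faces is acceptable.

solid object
 facet normal -0.773 0.576 0.265
  outer loop
   vertex 2.2 1.6 4.4
   vertex 3.2 4.6 0.8
   vertex 0.6 1.2 0.6
  endloop
 endfacet
 facet normal 0.463 0.613 0.640
  outer loop
   vertex 2.2 1.6 4.4
   vertex 4.4 1.4 3.0
   vertex 3.2 4.6 0.8
  endloop
 endfacet
 facet normal 0.417 -0.679 -0.604
  outer loop
   vertex 1.0 0.2 2.0
   vertex 0.6 1.2 0.6
   vertex 4.4 1.4 3.0
  endloop
 endfacet
 facet normal -0.917 0.151 0.370
  outer loop
   vertex 1.0 0.2 2.0
   vertex 2.2 1.6 4.4
   vertex 0.6 1.2 0.6
  endloop
 endfacet
 facet normal 0.188 -0.886 0.423
  outer loop
   vertex 1.0 0.2 2.0
   vertex 4.4 1.4 3.0
   vertex 2.2 1.6 4.4
  endloop
 endfacet
 facet normal 0.492 -0.457 -0.741
  outer loop
   vertex 3.2 4.0 0.6
   vertex 4.4 1.4 3.0
   vertex 0.6 1.2 0.6
  endloop
 endfacet
 facet normal -0.322 0.299 -0.898
  outer loop
   vertex 3.2 4.0 0.6
   vertex 0.6 1.2 0.6
   vertex 3.2 4.6 0.8
  endloop
 endfacet
 facet normal 0.933 0.114 -0.343
  outer loop
   vertex 3.2 4.0 0.6
   vertex 3.2 4.6 0.8
   vertex 4.4 1.4 3.0
  endloop
 endfacet
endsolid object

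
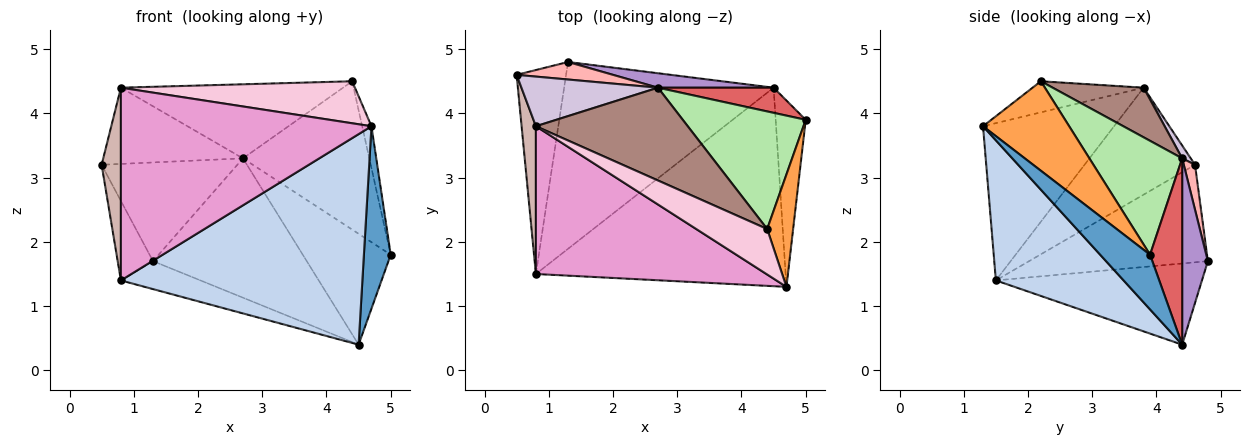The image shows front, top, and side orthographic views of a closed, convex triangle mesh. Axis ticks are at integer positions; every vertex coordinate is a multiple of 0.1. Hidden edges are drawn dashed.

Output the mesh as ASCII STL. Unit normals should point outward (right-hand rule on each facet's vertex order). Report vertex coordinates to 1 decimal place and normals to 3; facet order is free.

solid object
 facet normal 0.793 -0.426 -0.435
  outer loop
   vertex 4.5 4.4 0.4
   vertex 5.0 3.9 1.8
   vertex 4.7 1.3 3.8
  endloop
 endfacet
 facet normal 0.359 -0.679 -0.640
  outer loop
   vertex 0.8 1.5 1.4
   vertex 4.5 4.4 0.4
   vertex 4.7 1.3 3.8
  endloop
 endfacet
 facet normal 0.955 0.103 0.277
  outer loop
   vertex 4.4 2.2 4.5
   vertex 4.7 1.3 3.8
   vertex 5.0 3.9 1.8
  endloop
 endfacet
 facet normal -0.878 0.174 -0.445
  outer loop
   vertex 1.3 4.8 1.7
   vertex 0.8 1.5 1.4
   vertex 0.5 4.6 3.2
  endloop
 endfacet
 facet normal -0.358 0.138 -0.923
  outer loop
   vertex 1.3 4.8 1.7
   vertex 4.5 4.4 0.4
   vertex 0.8 1.5 1.4
  endloop
 endfacet
 facet normal 0.499 0.679 0.538
  outer loop
   vertex 2.7 4.4 3.3
   vertex 4.4 2.2 4.5
   vertex 5.0 3.9 1.8
  endloop
 endfacet
 facet normal 0.336 0.919 0.208
  outer loop
   vertex 2.7 4.4 3.3
   vertex 5.0 3.9 1.8
   vertex 4.5 4.4 0.4
  endloop
 endfacet
 facet normal 0.081 0.981 0.174
  outer loop
   vertex 2.7 4.4 3.3
   vertex 1.3 4.8 1.7
   vertex 0.5 4.6 3.2
  endloop
 endfacet
 facet normal 0.164 0.981 0.102
  outer loop
   vertex 2.7 4.4 3.3
   vertex 4.5 4.4 0.4
   vertex 1.3 4.8 1.7
  endloop
 endfacet
 facet normal 0.051 0.837 0.545
  outer loop
   vertex 0.8 3.8 4.4
   vertex 2.7 4.4 3.3
   vertex 0.5 4.6 3.2
  endloop
 endfacet
 facet normal 0.248 0.604 0.757
  outer loop
   vertex 0.8 3.8 4.4
   vertex 4.4 2.2 4.5
   vertex 2.7 4.4 3.3
  endloop
 endfacet
 facet normal -0.977 -0.170 0.131
  outer loop
   vertex 0.8 3.8 4.4
   vertex 0.5 4.6 3.2
   vertex 0.8 1.5 1.4
  endloop
 endfacet
 facet normal -0.383 -0.733 0.562
  outer loop
   vertex 0.8 3.8 4.4
   vertex 0.8 1.5 1.4
   vertex 4.7 1.3 3.8
  endloop
 endfacet
 facet normal -0.307 -0.646 0.699
  outer loop
   vertex 0.8 3.8 4.4
   vertex 4.7 1.3 3.8
   vertex 4.4 2.2 4.5
  endloop
 endfacet
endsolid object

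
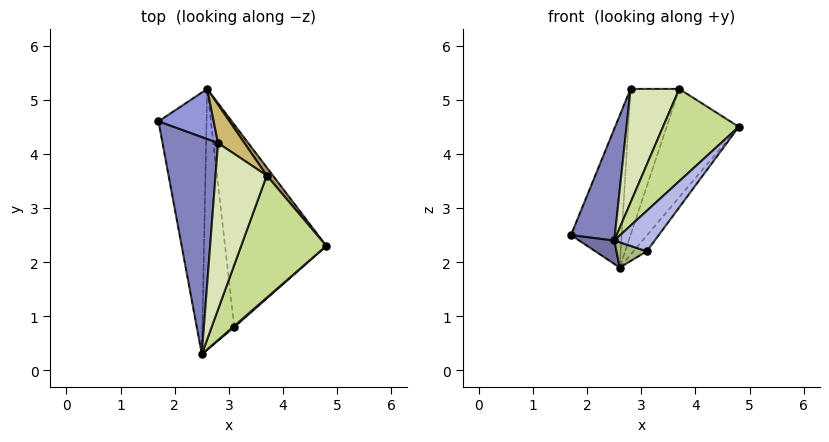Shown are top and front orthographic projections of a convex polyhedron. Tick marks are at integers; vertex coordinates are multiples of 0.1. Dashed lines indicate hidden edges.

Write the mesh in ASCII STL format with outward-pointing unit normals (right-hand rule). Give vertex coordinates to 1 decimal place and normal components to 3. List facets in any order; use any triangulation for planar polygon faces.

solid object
 facet normal -0.517 -0.076 -0.852
  outer loop
   vertex 2.6 5.2 1.9
   vertex 2.5 0.3 2.4
   vertex 1.7 4.6 2.5
  endloop
 endfacet
 facet normal -0.920 -0.179 0.348
  outer loop
   vertex 2.8 4.2 5.2
   vertex 1.7 4.6 2.5
   vertex 2.5 0.3 2.4
  endloop
 endfacet
 facet normal -0.390 0.874 0.289
  outer loop
   vertex 2.8 4.2 5.2
   vertex 2.6 5.2 1.9
   vertex 1.7 4.6 2.5
  endloop
 endfacet
 facet normal 0.644 -0.764 0.022
  outer loop
   vertex 3.1 0.8 2.2
   vertex 4.8 2.3 4.5
   vertex 2.5 0.3 2.4
  endloop
 endfacet
 facet normal 0.788 0.048 -0.614
  outer loop
   vertex 3.1 0.8 2.2
   vertex 2.6 5.2 1.9
   vertex 4.8 2.3 4.5
  endloop
 endfacet
 facet normal -0.244 -0.094 -0.965
  outer loop
   vertex 3.1 0.8 2.2
   vertex 2.5 0.3 2.4
   vertex 2.6 5.2 1.9
  endloop
 endfacet
 facet normal -0.200 -0.590 0.782
  outer loop
   vertex 3.7 3.6 5.2
   vertex 2.5 0.3 2.4
   vertex 4.8 2.3 4.5
  endloop
 endfacet
 facet normal -0.352 -0.528 0.773
  outer loop
   vertex 3.7 3.6 5.2
   vertex 2.8 4.2 5.2
   vertex 2.5 0.3 2.4
  endloop
 endfacet
 facet normal 0.775 0.630 0.047
  outer loop
   vertex 3.7 3.6 5.2
   vertex 4.8 2.3 4.5
   vertex 2.6 5.2 1.9
  endloop
 endfacet
 facet normal 0.542 0.813 0.213
  outer loop
   vertex 3.7 3.6 5.2
   vertex 2.6 5.2 1.9
   vertex 2.8 4.2 5.2
  endloop
 endfacet
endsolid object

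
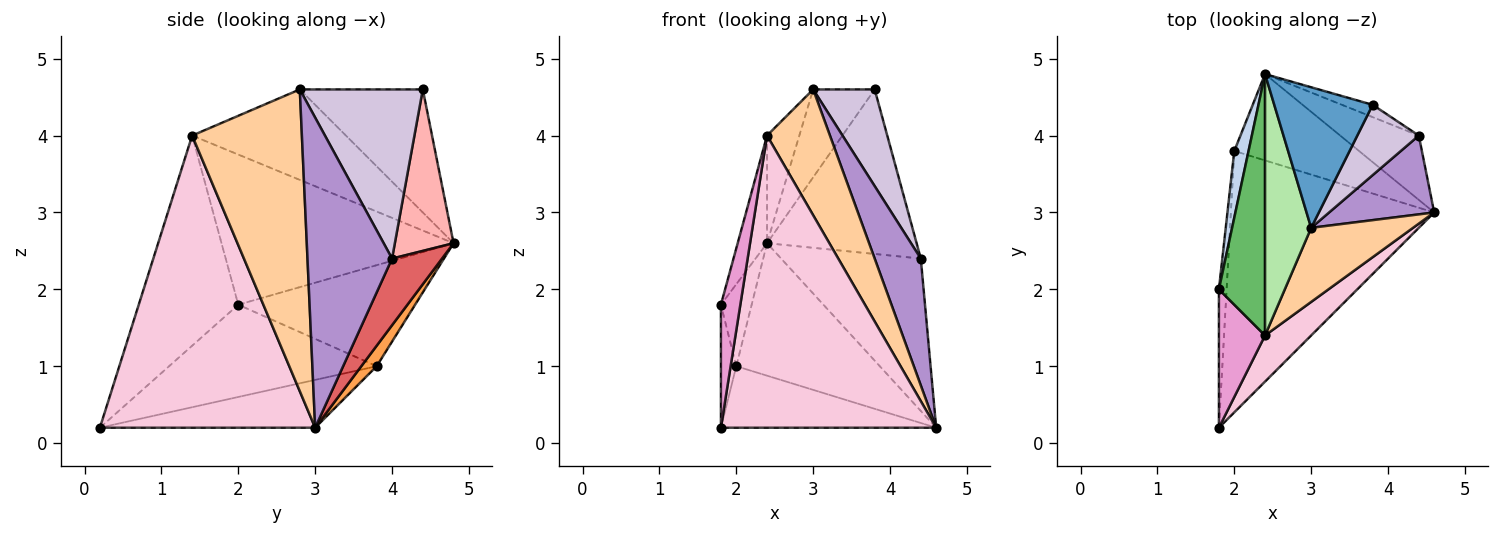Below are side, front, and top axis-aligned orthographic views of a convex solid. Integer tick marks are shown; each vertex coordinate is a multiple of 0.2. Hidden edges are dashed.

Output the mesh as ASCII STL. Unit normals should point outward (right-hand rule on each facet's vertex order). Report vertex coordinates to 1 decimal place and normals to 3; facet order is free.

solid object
 facet normal -0.727 0.364 0.582
  outer loop
   vertex 3.8 4.4 4.6
   vertex 2.4 4.8 2.6
   vertex 3.0 2.8 4.6
  endloop
 endfacet
 facet normal -0.976 0.170 0.138
  outer loop
   vertex 2.0 3.8 1.0
   vertex 1.8 2.0 1.8
   vertex 2.4 4.8 2.6
  endloop
 endfacet
 facet normal 0.089 0.834 -0.544
  outer loop
   vertex 2.0 3.8 1.0
   vertex 2.4 4.8 2.6
   vertex 4.6 3.0 0.2
  endloop
 endfacet
 facet normal 0.833 -0.477 0.281
  outer loop
   vertex 2.4 1.4 4.0
   vertex 4.6 3.0 0.2
   vertex 3.0 2.8 4.6
  endloop
 endfacet
 facet normal -0.949 0.120 0.292
  outer loop
   vertex 2.4 1.4 4.0
   vertex 2.4 4.8 2.6
   vertex 1.8 2.0 1.8
  endloop
 endfacet
 facet normal -0.876 0.184 0.447
  outer loop
   vertex 2.4 1.4 4.0
   vertex 3.0 2.8 4.6
   vertex 2.4 4.8 2.6
  endloop
 endfacet
 facet normal 0.313 0.875 -0.369
  outer loop
   vertex 4.4 4.0 2.4
   vertex 4.6 3.0 0.2
   vertex 2.4 4.8 2.6
  endloop
 endfacet
 facet normal 0.365 0.929 -0.069
  outer loop
   vertex 4.4 4.0 2.4
   vertex 2.4 4.8 2.6
   vertex 3.8 4.4 4.6
  endloop
 endfacet
 facet normal 0.841 -0.459 0.285
  outer loop
   vertex 4.4 4.0 2.4
   vertex 3.0 2.8 4.6
   vertex 4.6 3.0 0.2
  endloop
 endfacet
 facet normal 0.851 -0.425 0.309
  outer loop
   vertex 4.4 4.0 2.4
   vertex 3.8 4.4 4.6
   vertex 3.0 2.8 4.6
  endloop
 endfacet
 facet normal -0.994 0.074 -0.083
  outer loop
   vertex 1.8 0.2 0.2
   vertex 1.8 2.0 1.8
   vertex 2.0 3.8 1.0
  endloop
 endfacet
 facet normal -0.223 0.223 -0.949
  outer loop
   vertex 1.8 0.2 0.2
   vertex 2.0 3.8 1.0
   vertex 4.6 3.0 0.2
  endloop
 endfacet
 facet normal -0.959 -0.187 0.211
  outer loop
   vertex 1.8 0.2 0.2
   vertex 2.4 1.4 4.0
   vertex 1.8 2.0 1.8
  endloop
 endfacet
 facet normal 0.703 -0.703 0.111
  outer loop
   vertex 1.8 0.2 0.2
   vertex 4.6 3.0 0.2
   vertex 2.4 1.4 4.0
  endloop
 endfacet
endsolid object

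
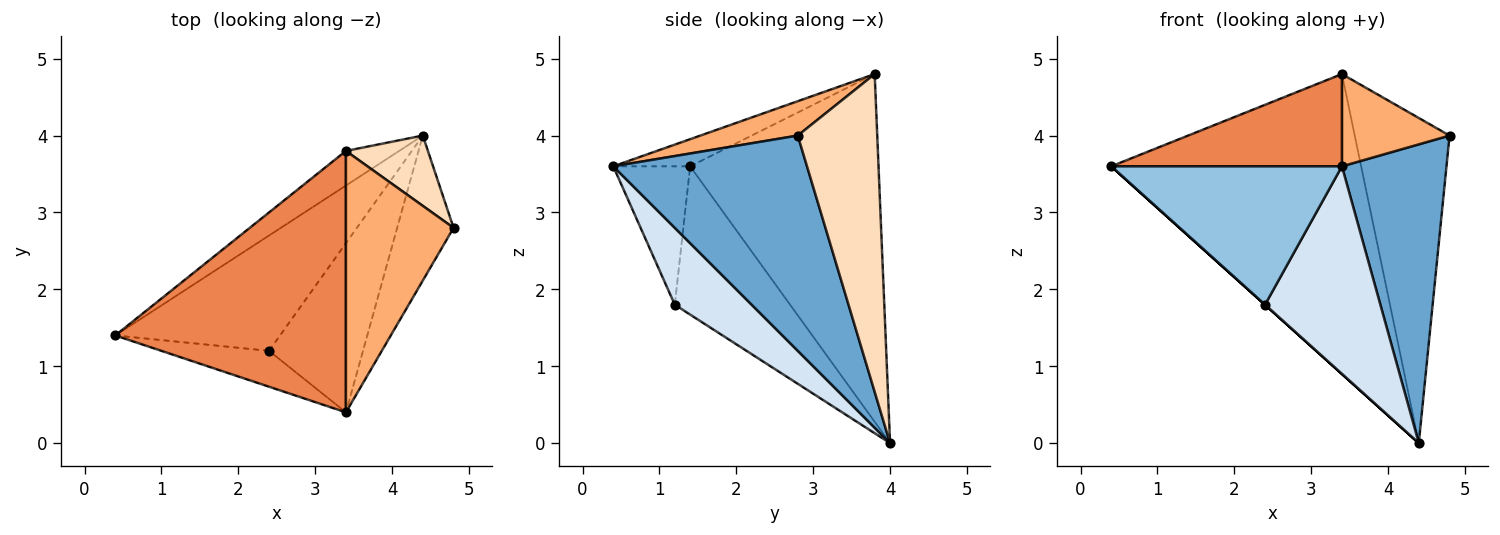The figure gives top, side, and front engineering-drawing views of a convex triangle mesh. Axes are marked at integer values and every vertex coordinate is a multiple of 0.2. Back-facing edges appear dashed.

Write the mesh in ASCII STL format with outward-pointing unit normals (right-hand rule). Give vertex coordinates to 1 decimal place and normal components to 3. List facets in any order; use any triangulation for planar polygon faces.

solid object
 facet normal 0.858 -0.463 -0.225
  outer loop
   vertex 4.4 4.0 0.0
   vertex 4.8 2.8 4.0
   vertex 3.4 0.4 3.6
  endloop
 endfacet
 facet normal -0.307 -0.921 -0.239
  outer loop
   vertex 2.4 1.2 1.8
   vertex 3.4 0.4 3.6
   vertex 0.4 1.4 3.6
  endloop
 endfacet
 facet normal -0.669 0.000 -0.743
  outer loop
   vertex 2.4 1.2 1.8
   vertex 0.4 1.4 3.6
   vertex 4.4 4.0 0.0
  endloop
 endfacet
 facet normal 0.459 -0.689 -0.561
  outer loop
   vertex 2.4 1.2 1.8
   vertex 4.4 4.0 0.0
   vertex 3.4 0.4 3.6
  endloop
 endfacet
 facet normal -0.110 -0.331 0.937
  outer loop
   vertex 3.4 3.8 4.8
   vertex 0.4 1.4 3.6
   vertex 3.4 0.4 3.6
  endloop
 endfacet
 facet normal 0.288 -0.319 0.903
  outer loop
   vertex 3.4 3.8 4.8
   vertex 3.4 0.4 3.6
   vertex 4.8 2.8 4.0
  endloop
 endfacet
 facet normal -0.599 0.795 -0.092
  outer loop
   vertex 3.4 3.8 4.8
   vertex 4.4 4.0 0.0
   vertex 0.4 1.4 3.6
  endloop
 endfacet
 facet normal 0.634 0.756 0.164
  outer loop
   vertex 3.4 3.8 4.8
   vertex 4.8 2.8 4.0
   vertex 4.4 4.0 0.0
  endloop
 endfacet
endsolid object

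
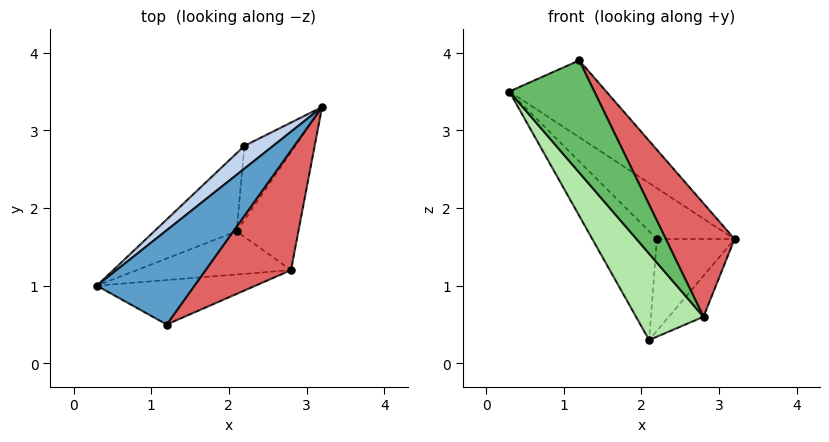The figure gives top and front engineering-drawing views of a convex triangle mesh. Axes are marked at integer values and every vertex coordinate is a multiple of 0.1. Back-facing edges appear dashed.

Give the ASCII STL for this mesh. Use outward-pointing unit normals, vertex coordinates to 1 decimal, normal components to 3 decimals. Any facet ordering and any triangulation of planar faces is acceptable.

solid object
 facet normal 0.007 0.632 0.775
  outer loop
   vertex 1.2 0.5 3.9
   vertex 3.2 3.3 1.6
   vertex 0.3 1.0 3.5
  endloop
 endfacet
 facet normal -0.415 0.830 0.372
  outer loop
   vertex 2.2 2.8 1.6
   vertex 0.3 1.0 3.5
   vertex 3.2 3.3 1.6
  endloop
 endfacet
 facet normal -0.804 0.483 -0.347
  outer loop
   vertex 2.2 2.8 1.6
   vertex 2.1 1.7 0.3
   vertex 0.3 1.0 3.5
  endloop
 endfacet
 facet normal -0.363 0.725 -0.586
  outer loop
   vertex 2.2 2.8 1.6
   vertex 3.2 3.3 1.6
   vertex 2.1 1.7 0.3
  endloop
 endfacet
 facet normal -0.333 -0.877 -0.347
  outer loop
   vertex 2.8 1.2 0.6
   vertex 1.2 0.5 3.9
   vertex 0.3 1.0 3.5
  endloop
 endfacet
 facet normal -0.408 -0.816 -0.408
  outer loop
   vertex 2.8 1.2 0.6
   vertex 0.3 1.0 3.5
   vertex 2.1 1.7 0.3
  endloop
 endfacet
 facet normal 0.874 -0.334 0.353
  outer loop
   vertex 2.8 1.2 0.6
   vertex 3.2 3.3 1.6
   vertex 1.2 0.5 3.9
  endloop
 endfacet
 facet normal 0.539 0.276 -0.796
  outer loop
   vertex 2.8 1.2 0.6
   vertex 2.1 1.7 0.3
   vertex 3.2 3.3 1.6
  endloop
 endfacet
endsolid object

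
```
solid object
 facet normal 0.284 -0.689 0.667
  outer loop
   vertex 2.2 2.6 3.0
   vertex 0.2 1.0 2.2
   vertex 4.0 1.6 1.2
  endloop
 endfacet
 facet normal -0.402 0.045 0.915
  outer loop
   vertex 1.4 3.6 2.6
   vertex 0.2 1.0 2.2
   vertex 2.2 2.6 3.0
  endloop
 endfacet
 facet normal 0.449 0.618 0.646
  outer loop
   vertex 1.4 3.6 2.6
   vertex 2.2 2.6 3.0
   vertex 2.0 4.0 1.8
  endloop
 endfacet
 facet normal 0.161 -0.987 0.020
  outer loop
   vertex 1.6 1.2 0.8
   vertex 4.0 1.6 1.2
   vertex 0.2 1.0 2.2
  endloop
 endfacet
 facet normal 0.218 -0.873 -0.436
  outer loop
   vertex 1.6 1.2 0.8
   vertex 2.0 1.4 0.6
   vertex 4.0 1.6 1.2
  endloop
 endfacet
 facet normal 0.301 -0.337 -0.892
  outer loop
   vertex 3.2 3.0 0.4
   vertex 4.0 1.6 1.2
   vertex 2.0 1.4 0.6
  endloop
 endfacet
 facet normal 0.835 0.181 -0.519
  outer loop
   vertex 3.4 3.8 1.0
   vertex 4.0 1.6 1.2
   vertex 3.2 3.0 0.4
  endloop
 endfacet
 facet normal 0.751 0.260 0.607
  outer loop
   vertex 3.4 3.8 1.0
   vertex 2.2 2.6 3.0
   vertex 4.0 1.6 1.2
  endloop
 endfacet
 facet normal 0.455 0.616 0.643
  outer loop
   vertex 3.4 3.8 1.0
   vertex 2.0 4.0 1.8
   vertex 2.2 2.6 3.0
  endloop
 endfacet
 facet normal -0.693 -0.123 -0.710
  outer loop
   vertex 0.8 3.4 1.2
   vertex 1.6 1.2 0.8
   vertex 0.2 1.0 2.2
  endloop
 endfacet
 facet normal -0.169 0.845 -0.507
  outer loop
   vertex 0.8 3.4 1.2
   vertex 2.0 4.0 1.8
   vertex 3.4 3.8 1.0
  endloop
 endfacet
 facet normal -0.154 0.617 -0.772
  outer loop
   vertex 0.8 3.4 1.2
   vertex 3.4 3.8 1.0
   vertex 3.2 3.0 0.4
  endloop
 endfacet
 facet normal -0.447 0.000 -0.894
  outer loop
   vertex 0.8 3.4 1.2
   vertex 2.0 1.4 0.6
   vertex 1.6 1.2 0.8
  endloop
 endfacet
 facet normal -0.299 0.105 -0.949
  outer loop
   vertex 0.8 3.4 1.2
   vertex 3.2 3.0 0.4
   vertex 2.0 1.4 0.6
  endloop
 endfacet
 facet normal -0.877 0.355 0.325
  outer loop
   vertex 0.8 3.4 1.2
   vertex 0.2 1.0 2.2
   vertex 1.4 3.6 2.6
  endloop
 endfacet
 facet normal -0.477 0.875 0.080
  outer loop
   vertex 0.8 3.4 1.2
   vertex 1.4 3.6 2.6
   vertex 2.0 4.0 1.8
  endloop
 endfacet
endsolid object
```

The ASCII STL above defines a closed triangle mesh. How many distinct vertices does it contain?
10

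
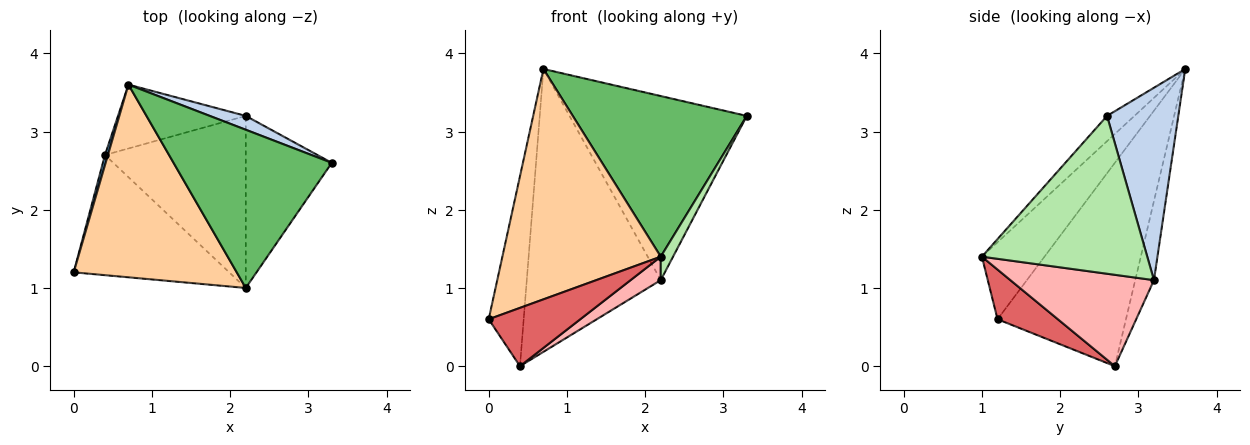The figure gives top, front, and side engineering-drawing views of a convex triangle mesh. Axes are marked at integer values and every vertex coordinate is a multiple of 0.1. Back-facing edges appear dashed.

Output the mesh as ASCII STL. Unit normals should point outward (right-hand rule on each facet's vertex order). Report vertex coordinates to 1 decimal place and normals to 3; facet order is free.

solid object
 facet normal -0.965 0.263 0.014
  outer loop
   vertex 0.4 2.7 0.0
   vertex 0.0 1.2 0.6
   vertex 0.7 3.6 3.8
  endloop
 endfacet
 facet normal 0.372 0.926 0.070
  outer loop
   vertex 2.2 3.2 1.1
   vertex 0.7 3.6 3.8
   vertex 3.3 2.6 3.2
  endloop
 endfacet
 facet normal -0.135 0.966 -0.218
  outer loop
   vertex 2.2 3.2 1.1
   vertex 0.4 2.7 0.0
   vertex 0.7 3.6 3.8
  endloop
 endfacet
 facet normal -0.290 -0.734 0.614
  outer loop
   vertex 2.2 1.0 1.4
   vertex 0.7 3.6 3.8
   vertex 0.0 1.2 0.6
  endloop
 endfacet
 facet normal -0.111 -0.708 0.697
  outer loop
   vertex 2.2 1.0 1.4
   vertex 3.3 2.6 3.2
   vertex 0.7 3.6 3.8
  endloop
 endfacet
 facet normal 0.876 -0.065 -0.478
  outer loop
   vertex 2.2 1.0 1.4
   vertex 2.2 3.2 1.1
   vertex 3.3 2.6 3.2
  endloop
 endfacet
 facet normal 0.276 -0.420 -0.865
  outer loop
   vertex 2.2 1.0 1.4
   vertex 0.0 1.2 0.6
   vertex 0.4 2.7 0.0
  endloop
 endfacet
 facet normal 0.541 -0.114 -0.833
  outer loop
   vertex 2.2 1.0 1.4
   vertex 0.4 2.7 0.0
   vertex 2.2 3.2 1.1
  endloop
 endfacet
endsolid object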